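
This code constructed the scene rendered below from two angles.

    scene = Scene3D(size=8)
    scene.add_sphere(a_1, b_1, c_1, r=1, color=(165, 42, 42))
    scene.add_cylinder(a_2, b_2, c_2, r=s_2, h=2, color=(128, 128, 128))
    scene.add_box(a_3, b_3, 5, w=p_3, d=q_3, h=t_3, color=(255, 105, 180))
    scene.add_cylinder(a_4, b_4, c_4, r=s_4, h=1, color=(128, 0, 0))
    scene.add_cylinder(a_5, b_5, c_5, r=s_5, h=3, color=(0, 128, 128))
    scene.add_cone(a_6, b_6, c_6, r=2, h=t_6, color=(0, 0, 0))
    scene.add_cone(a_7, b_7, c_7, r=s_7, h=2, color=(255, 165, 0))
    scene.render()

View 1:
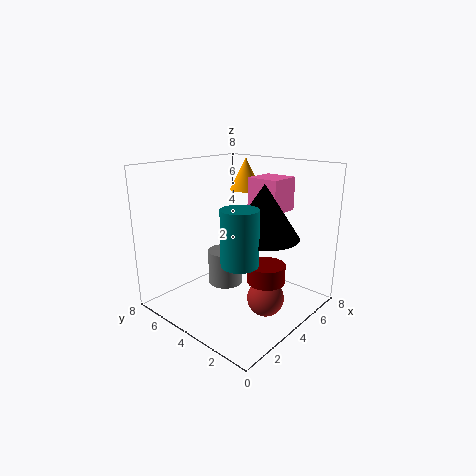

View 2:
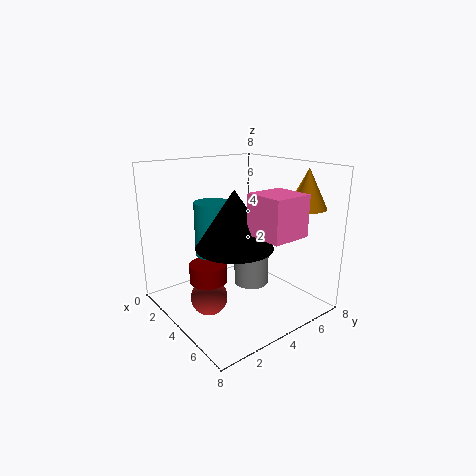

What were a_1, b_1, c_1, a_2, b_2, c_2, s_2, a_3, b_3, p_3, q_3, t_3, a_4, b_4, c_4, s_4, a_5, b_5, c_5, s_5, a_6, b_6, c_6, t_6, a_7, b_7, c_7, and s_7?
a_1 = 4
b_1 = 2
c_1 = 1
a_2 = 4
b_2 = 5
c_2 = 1
s_2 = 1
a_3 = 6
b_3 = 3
p_3 = 2
q_3 = 2
t_3 = 2
a_4 = 4
b_4 = 2
c_4 = 2
s_4 = 1
a_5 = 3
b_5 = 3
c_5 = 3
s_5 = 1
a_6 = 5
b_6 = 3
c_6 = 4
t_6 = 3
a_7 = 7
b_7 = 6
c_7 = 6
s_7 = 1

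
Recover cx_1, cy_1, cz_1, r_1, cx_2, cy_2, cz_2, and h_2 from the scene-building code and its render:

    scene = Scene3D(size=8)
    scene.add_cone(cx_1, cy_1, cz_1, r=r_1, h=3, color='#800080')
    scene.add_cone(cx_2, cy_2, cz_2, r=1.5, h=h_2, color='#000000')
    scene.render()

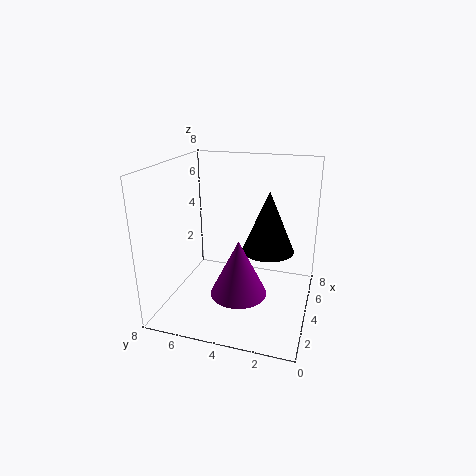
cx_1 = 2.5
cy_1 = 3.5
cz_1 = 1.5
r_1 = 1.5
cx_2 = 5
cy_2 = 2.5
cz_2 = 3
h_2 = 3.5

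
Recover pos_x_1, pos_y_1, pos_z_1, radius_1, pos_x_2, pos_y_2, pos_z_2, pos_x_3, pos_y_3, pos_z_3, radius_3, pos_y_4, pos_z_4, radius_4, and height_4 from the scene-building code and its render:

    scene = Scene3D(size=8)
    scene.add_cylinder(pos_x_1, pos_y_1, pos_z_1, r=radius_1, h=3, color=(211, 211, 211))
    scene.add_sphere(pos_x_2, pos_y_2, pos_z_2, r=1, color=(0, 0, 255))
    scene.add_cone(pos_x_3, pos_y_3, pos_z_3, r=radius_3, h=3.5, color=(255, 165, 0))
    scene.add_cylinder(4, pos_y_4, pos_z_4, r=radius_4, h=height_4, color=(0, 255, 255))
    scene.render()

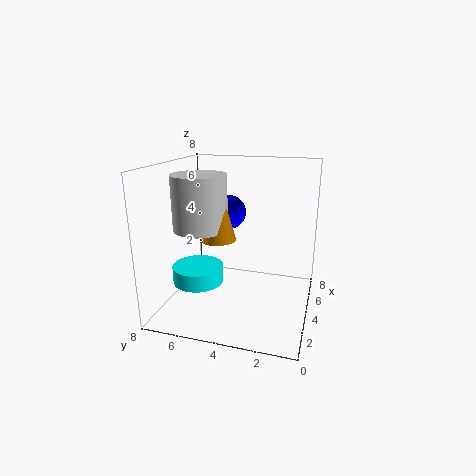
pos_x_1 = 3.5, pos_y_1 = 6, pos_z_1 = 4.5, radius_1 = 1.5, pos_x_2 = 5.5, pos_y_2 = 5, pos_z_2 = 5, pos_x_3 = 3.5, pos_y_3 = 5, pos_z_3 = 4, radius_3 = 1, pos_y_4 = 6.5, pos_z_4 = 1, radius_4 = 1.5, height_4 = 1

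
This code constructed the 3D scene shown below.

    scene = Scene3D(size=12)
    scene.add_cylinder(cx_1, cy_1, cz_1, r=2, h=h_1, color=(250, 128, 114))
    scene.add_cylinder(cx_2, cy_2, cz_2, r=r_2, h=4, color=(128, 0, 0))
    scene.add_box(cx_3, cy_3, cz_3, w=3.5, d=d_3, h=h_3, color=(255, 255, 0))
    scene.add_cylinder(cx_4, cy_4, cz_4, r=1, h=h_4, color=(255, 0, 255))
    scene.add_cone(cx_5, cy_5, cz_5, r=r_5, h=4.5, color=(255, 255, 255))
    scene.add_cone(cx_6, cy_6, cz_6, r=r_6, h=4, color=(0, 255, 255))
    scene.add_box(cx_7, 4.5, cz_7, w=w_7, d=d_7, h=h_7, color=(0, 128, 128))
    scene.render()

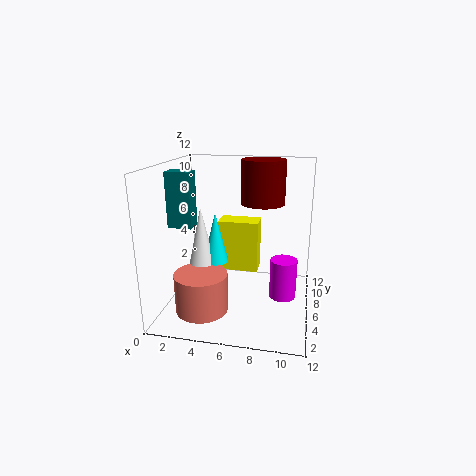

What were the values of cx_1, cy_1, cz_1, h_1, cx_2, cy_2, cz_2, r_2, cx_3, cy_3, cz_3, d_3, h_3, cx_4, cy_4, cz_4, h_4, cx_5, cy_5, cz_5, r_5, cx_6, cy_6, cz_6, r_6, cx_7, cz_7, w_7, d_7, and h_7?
cx_1 = 4, cy_1 = 2, cz_1 = 1.5, h_1 = 3, cx_2 = 7.5, cy_2 = 10, cz_2 = 8, r_2 = 2, cx_3 = 4, cy_3 = 7, cz_3 = 2.5, d_3 = 2, h_3 = 4.5, cx_4 = 10, cy_4 = 3.5, cz_4 = 2.5, h_4 = 3, cx_5 = 3.5, cy_5 = 4, cz_5 = 4.5, r_5 = 1, cx_6 = 4.5, cy_6 = 4.5, cz_6 = 4.5, r_6 = 1, cx_7 = 0.5, cz_7 = 7, w_7 = 2, d_7 = 1.5, h_7 = 4.5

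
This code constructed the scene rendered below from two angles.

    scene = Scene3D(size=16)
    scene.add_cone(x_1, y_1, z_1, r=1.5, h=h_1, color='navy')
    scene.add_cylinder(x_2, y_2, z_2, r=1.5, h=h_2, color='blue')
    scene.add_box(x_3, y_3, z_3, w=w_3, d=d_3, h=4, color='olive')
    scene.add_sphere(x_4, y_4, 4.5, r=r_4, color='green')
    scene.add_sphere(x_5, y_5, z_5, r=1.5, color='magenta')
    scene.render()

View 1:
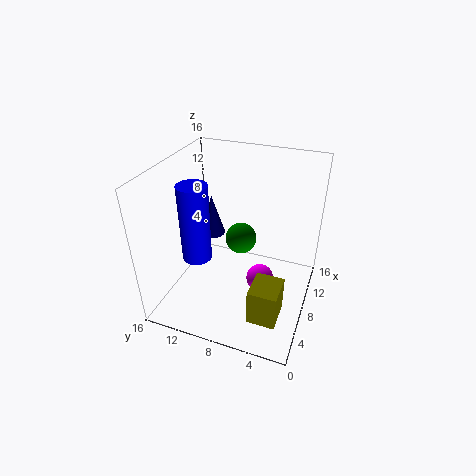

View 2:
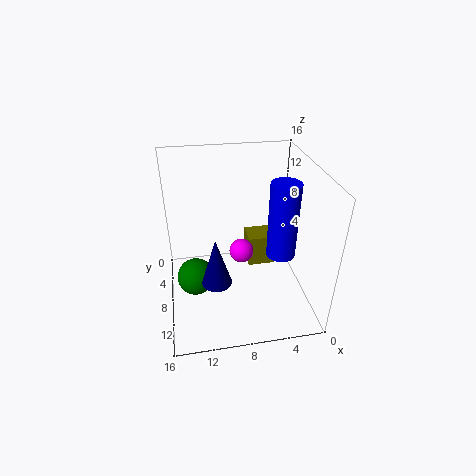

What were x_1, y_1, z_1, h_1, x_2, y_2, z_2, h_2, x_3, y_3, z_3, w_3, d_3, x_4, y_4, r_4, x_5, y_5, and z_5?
x_1 = 11
y_1 = 12.5
z_1 = 6
h_1 = 5
x_2 = 4
y_2 = 11
z_2 = 7.5
h_2 = 8
x_3 = 2.5
y_3 = 2
z_3 = 1.5
w_3 = 3.5
d_3 = 3
x_4 = 13
y_4 = 9.5
r_4 = 2
x_5 = 7
y_5 = 5
z_5 = 4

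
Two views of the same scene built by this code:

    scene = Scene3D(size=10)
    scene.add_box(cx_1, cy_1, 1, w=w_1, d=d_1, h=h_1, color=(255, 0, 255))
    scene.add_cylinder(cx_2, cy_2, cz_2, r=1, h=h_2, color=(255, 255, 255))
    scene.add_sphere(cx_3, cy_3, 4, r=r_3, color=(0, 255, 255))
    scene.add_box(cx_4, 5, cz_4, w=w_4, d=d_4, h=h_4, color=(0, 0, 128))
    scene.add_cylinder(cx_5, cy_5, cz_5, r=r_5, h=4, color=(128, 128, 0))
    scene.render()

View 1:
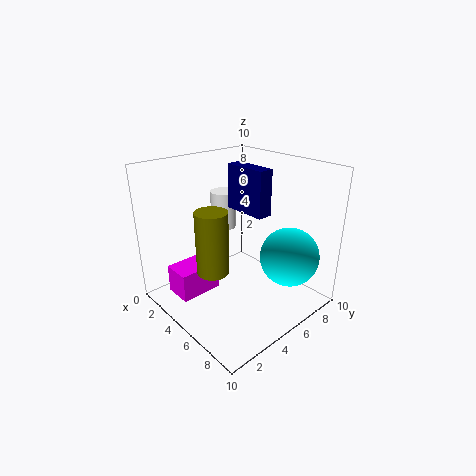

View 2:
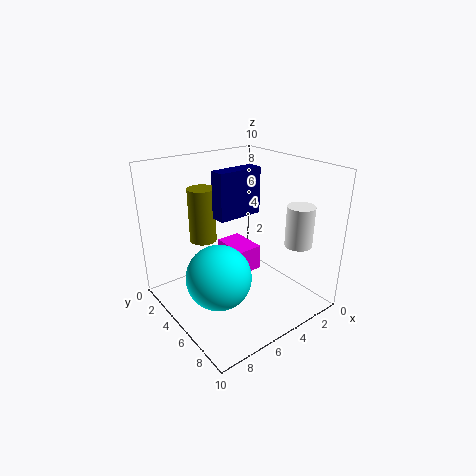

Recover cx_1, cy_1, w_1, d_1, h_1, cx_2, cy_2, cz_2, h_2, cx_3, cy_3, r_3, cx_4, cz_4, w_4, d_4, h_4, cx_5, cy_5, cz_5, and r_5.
cx_1 = 2
cy_1 = 1
w_1 = 2
d_1 = 3
h_1 = 2
cx_2 = 1
cy_2 = 7
cz_2 = 4
h_2 = 3
cx_3 = 8
cy_3 = 7
r_3 = 2
cx_4 = 4
cz_4 = 7
w_4 = 3
d_4 = 1
h_4 = 3
cx_5 = 6
cy_5 = 2
cz_5 = 4
r_5 = 1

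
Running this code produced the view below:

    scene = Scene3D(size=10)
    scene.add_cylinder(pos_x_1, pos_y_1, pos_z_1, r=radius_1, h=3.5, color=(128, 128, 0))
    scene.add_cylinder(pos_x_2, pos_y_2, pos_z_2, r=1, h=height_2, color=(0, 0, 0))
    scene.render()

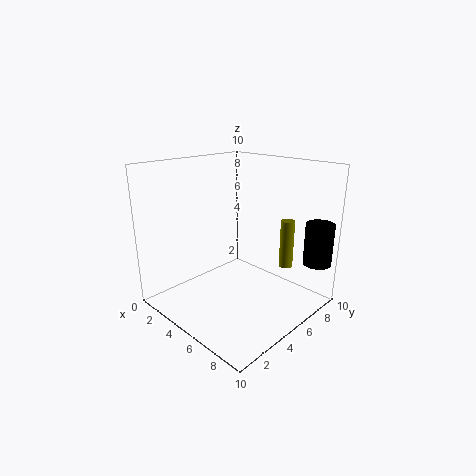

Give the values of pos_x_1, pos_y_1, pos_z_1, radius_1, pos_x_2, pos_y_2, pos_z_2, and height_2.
pos_x_1 = 7
pos_y_1 = 8
pos_z_1 = 2.5
radius_1 = 0.5
pos_x_2 = 9
pos_y_2 = 9
pos_z_2 = 3
height_2 = 3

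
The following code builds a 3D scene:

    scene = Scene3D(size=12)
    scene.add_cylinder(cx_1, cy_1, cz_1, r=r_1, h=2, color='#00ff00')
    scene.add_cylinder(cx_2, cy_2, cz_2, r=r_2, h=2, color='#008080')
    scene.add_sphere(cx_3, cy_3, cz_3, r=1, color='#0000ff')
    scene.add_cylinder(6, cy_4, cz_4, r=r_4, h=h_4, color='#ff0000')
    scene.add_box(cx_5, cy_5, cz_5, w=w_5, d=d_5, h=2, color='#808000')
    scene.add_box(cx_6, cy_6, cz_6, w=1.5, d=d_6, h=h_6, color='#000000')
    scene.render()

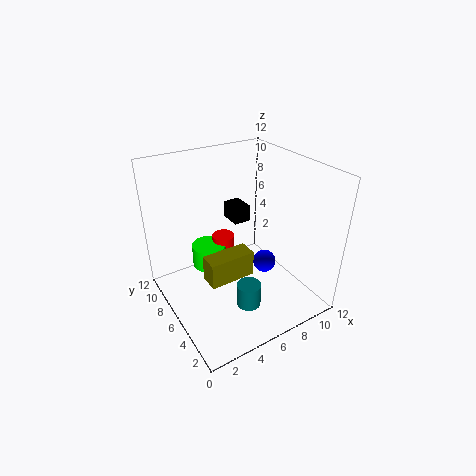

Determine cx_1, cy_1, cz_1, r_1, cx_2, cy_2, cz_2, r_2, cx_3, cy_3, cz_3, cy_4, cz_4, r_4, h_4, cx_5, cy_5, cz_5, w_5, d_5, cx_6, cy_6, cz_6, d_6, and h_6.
cx_1 = 4.5
cy_1 = 8.5
cz_1 = 2.5
r_1 = 1.5
cx_2 = 5.5
cy_2 = 3.5
cz_2 = 1
r_2 = 1
cx_3 = 8.5
cy_3 = 5.5
cz_3 = 3
cy_4 = 8.5
cz_4 = 3
r_4 = 1
h_4 = 2
cx_5 = 2
cy_5 = 3
cz_5 = 4.5
w_5 = 3.5
d_5 = 1.5
cx_6 = 7
cy_6 = 8
cz_6 = 6
d_6 = 2
h_6 = 1.5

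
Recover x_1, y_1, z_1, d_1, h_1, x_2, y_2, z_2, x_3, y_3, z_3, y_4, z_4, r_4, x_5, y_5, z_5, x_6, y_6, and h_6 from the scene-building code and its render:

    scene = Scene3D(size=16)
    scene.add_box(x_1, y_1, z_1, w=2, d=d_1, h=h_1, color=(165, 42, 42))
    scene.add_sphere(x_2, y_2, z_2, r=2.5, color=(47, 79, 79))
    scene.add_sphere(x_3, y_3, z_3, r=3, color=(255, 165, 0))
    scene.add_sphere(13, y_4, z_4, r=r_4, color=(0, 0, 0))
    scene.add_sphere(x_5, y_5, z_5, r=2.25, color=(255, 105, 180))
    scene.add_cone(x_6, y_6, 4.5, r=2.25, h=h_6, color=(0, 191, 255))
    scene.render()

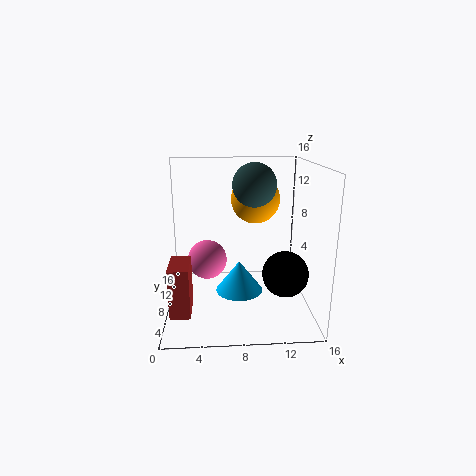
x_1 = 1
y_1 = 1.25
z_1 = 2.25
d_1 = 3.75
h_1 = 5
x_2 = 10
y_2 = 10
z_2 = 13.5
x_3 = 10.5
y_3 = 13
z_3 = 11.25
y_4 = 5.75
z_4 = 4.5
r_4 = 2.5
x_5 = 4.5
y_5 = 9.25
z_5 = 5
x_6 = 7.75
y_6 = 2.75
h_6 = 3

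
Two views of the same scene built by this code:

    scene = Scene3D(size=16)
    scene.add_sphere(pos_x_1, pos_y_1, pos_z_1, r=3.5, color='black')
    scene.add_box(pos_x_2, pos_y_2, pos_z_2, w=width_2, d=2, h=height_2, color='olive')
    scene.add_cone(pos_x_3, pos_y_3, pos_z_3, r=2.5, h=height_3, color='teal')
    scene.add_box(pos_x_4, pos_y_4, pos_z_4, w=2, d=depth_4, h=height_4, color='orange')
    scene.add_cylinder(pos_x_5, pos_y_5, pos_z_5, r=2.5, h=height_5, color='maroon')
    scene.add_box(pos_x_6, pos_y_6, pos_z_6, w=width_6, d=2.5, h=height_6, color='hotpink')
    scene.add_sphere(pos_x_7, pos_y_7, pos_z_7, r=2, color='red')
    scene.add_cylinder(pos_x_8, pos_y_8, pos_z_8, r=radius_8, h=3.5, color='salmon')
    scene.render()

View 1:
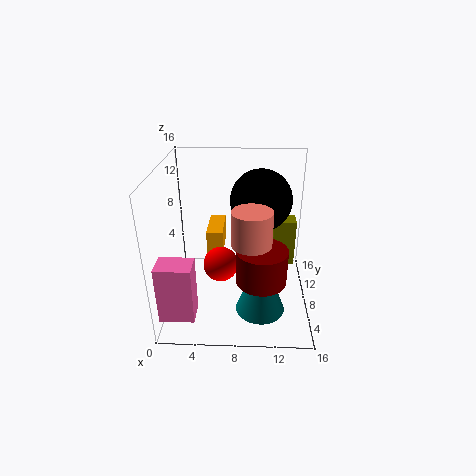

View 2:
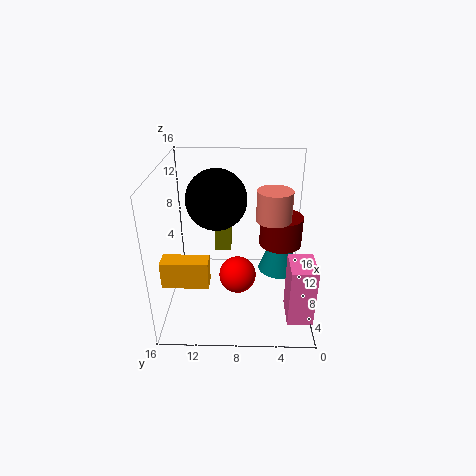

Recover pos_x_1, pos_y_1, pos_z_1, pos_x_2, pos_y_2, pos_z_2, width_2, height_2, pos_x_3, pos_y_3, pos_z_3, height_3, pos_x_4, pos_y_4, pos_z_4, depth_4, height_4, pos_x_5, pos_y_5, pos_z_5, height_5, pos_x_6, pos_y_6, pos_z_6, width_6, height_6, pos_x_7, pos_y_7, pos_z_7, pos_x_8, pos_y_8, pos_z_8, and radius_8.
pos_x_1 = 10.5, pos_y_1 = 10.5, pos_z_1 = 11.5, pos_x_2 = 12, pos_y_2 = 9, pos_z_2 = 4, width_2 = 2.5, height_2 = 5.5, pos_x_3 = 10.5, pos_y_3 = 3, pos_z_3 = 2.5, height_3 = 6.5, pos_x_4 = 4, pos_y_4 = 11, pos_z_4 = 4, depth_4 = 5, height_4 = 3, pos_x_5 = 10.5, pos_y_5 = 3, pos_z_5 = 6, height_5 = 3.5, pos_x_6 = 0.5, pos_y_6 = 0.5, pos_z_6 = 2.5, width_6 = 3.5, height_6 = 6, pos_x_7 = 6, pos_y_7 = 8, pos_z_7 = 4.5, pos_x_8 = 9.5, pos_y_8 = 4, pos_z_8 = 9.5, radius_8 = 2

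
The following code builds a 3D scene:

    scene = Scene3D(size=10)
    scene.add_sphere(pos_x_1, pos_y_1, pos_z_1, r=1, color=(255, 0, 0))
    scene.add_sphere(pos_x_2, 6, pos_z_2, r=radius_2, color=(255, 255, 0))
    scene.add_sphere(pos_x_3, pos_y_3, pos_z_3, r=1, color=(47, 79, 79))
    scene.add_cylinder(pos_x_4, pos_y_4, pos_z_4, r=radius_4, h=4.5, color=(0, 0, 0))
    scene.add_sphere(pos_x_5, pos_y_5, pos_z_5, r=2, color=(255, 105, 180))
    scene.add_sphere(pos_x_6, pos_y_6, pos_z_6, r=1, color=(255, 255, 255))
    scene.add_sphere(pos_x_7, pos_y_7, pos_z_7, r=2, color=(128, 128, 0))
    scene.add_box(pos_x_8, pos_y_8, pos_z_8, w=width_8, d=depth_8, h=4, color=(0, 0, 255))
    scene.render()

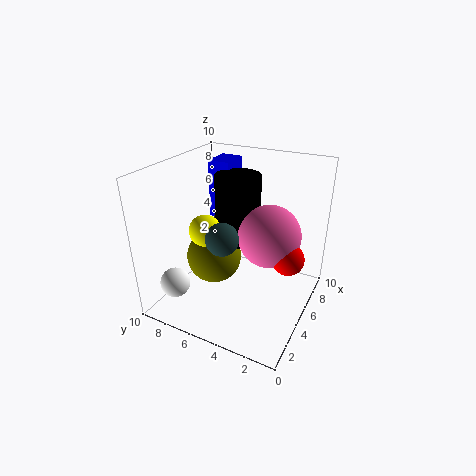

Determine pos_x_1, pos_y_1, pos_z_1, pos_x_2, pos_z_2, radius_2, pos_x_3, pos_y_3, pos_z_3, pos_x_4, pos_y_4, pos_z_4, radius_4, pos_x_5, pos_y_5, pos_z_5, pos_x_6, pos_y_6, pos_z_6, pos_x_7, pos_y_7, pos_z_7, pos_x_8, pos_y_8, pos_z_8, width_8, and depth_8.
pos_x_1 = 4; pos_y_1 = 1; pos_z_1 = 5; pos_x_2 = 2.5; pos_z_2 = 6.5; radius_2 = 1; pos_x_3 = 2; pos_y_3 = 4.5; pos_z_3 = 6.5; pos_x_4 = 5; pos_y_4 = 5; pos_z_4 = 5; radius_4 = 1.5; pos_x_5 = 4.5; pos_y_5 = 2.5; pos_z_5 = 6; pos_x_6 = 1.5; pos_y_6 = 8; pos_z_6 = 2.5; pos_x_7 = 5; pos_y_7 = 7; pos_z_7 = 3; pos_x_8 = 5.5; pos_y_8 = 6; pos_z_8 = 6; width_8 = 2; depth_8 = 1.5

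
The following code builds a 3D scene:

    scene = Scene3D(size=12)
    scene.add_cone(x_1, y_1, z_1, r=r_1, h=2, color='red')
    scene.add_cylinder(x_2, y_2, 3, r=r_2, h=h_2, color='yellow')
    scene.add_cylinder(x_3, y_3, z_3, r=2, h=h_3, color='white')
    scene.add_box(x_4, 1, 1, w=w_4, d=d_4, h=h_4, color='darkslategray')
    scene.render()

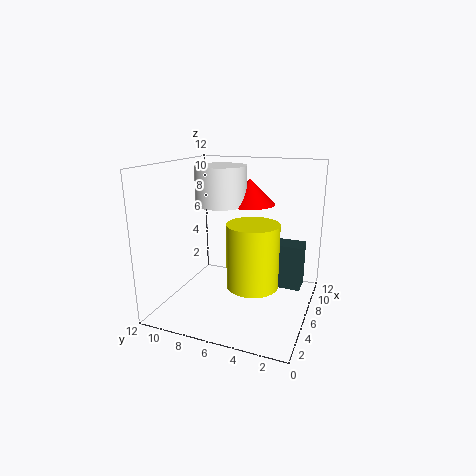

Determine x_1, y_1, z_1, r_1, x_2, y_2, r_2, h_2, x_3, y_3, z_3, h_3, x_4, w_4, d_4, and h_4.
x_1 = 6
y_1 = 5
z_1 = 9
r_1 = 2
x_2 = 4
y_2 = 4
r_2 = 2
h_2 = 5
x_3 = 5
y_3 = 7
z_3 = 9
h_3 = 3
x_4 = 8
w_4 = 2
d_4 = 4
h_4 = 4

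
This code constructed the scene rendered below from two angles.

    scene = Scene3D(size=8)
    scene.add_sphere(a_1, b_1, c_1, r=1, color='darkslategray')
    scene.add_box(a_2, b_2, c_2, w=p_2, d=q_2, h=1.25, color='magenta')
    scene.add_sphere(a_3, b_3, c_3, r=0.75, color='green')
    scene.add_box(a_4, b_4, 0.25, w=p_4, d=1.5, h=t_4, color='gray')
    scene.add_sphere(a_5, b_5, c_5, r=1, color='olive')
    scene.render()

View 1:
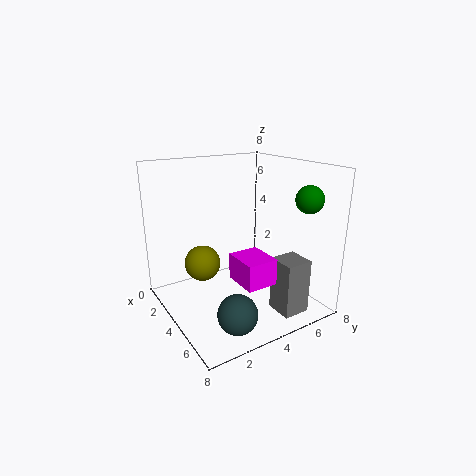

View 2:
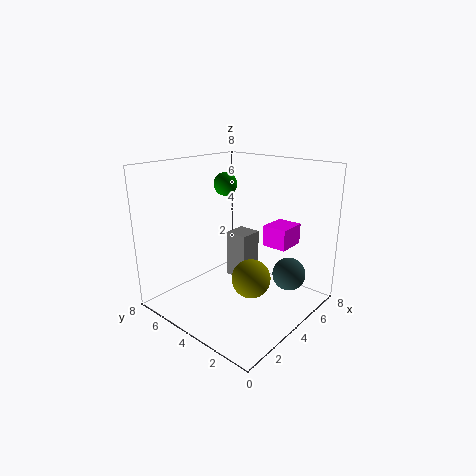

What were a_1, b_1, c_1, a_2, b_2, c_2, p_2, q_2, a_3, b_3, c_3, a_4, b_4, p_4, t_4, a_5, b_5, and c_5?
a_1 = 6.75; b_1 = 2.25; c_1 = 1.25; a_2 = 6; b_2 = 2.25; c_2 = 3; p_2 = 1.75; q_2 = 1.5; a_3 = 6.25; b_3 = 7; c_3 = 6.25; a_4 = 5.75; b_4 = 5; p_4 = 1.5; t_4 = 3; a_5 = 3; b_5 = 2.25; c_5 = 2.5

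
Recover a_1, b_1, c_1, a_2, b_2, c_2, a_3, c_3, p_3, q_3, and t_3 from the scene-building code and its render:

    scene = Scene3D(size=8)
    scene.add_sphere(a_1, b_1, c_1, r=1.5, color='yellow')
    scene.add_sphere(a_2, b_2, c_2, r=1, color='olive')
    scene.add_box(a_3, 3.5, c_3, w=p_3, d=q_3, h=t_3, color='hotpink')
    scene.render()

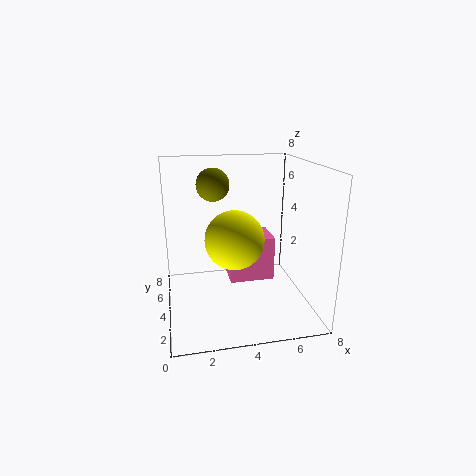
a_1 = 3.5, b_1 = 2.5, c_1 = 4.5, a_2 = 3, b_2 = 6.5, c_2 = 6.5, a_3 = 3.5, c_3 = 1.5, p_3 = 2.5, q_3 = 2, t_3 = 2.5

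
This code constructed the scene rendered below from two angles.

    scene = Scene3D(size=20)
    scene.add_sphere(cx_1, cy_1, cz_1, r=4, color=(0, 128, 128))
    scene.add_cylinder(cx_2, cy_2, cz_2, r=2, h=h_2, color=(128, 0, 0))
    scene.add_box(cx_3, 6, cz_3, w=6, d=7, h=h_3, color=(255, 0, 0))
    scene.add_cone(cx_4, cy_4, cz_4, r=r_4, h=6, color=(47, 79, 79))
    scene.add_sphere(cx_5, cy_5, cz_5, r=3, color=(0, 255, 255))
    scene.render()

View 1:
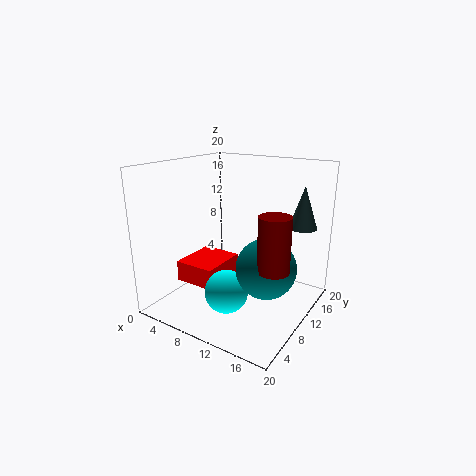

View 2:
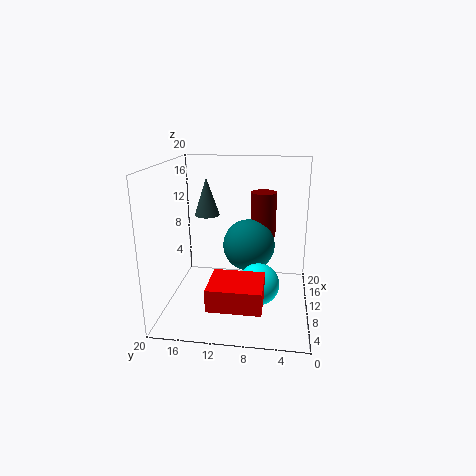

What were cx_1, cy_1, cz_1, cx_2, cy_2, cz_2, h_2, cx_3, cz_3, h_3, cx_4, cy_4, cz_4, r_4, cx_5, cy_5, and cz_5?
cx_1 = 15, cy_1 = 9, cz_1 = 7, cx_2 = 17, cy_2 = 7, cz_2 = 8, h_2 = 7, cx_3 = 2, cz_3 = 3, h_3 = 3, cx_4 = 17, cy_4 = 16, cz_4 = 11, r_4 = 2, cx_5 = 10, cy_5 = 7, cz_5 = 3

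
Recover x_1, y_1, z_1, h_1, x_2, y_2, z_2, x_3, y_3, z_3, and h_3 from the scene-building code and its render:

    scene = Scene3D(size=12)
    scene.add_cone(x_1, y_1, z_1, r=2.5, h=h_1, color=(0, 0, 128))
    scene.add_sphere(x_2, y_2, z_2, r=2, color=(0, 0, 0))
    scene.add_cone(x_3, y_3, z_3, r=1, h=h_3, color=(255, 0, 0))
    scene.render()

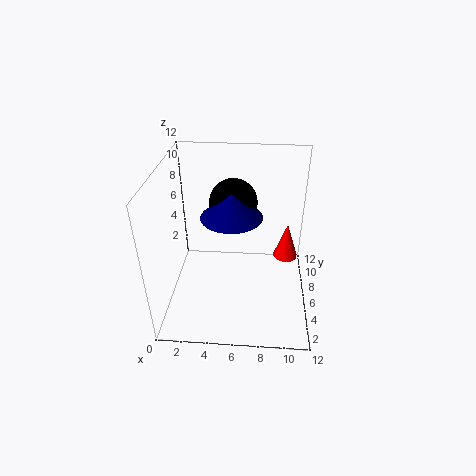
x_1 = 5.5; y_1 = 6; z_1 = 8; h_1 = 2; x_2 = 5.5; y_2 = 7.5; z_2 = 8.5; x_3 = 10; y_3 = 6; z_3 = 4.5; h_3 = 3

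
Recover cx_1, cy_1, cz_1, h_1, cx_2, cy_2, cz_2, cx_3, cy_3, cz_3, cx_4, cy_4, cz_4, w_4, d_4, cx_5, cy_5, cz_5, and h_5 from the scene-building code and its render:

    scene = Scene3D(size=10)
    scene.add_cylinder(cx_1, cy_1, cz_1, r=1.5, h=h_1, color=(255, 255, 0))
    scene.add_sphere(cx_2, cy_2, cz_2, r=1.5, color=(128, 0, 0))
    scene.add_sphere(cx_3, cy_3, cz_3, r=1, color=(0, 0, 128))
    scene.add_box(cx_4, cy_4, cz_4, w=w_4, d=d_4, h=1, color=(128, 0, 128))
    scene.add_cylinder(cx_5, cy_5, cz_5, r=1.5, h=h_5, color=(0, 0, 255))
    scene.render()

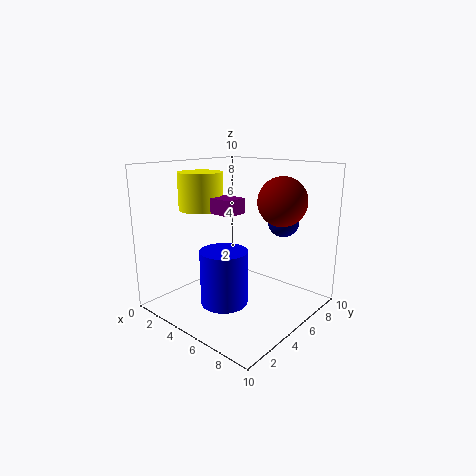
cx_1 = 3
cy_1 = 3.5
cz_1 = 7
h_1 = 2.5
cx_2 = 8.5
cy_2 = 5
cz_2 = 8
cx_3 = 8
cy_3 = 6
cz_3 = 6.5
cx_4 = 2.5
cy_4 = 3
cz_4 = 7
w_4 = 3.5
d_4 = 1.5
cx_5 = 6
cy_5 = 2.5
cz_5 = 1.5
h_5 = 3.5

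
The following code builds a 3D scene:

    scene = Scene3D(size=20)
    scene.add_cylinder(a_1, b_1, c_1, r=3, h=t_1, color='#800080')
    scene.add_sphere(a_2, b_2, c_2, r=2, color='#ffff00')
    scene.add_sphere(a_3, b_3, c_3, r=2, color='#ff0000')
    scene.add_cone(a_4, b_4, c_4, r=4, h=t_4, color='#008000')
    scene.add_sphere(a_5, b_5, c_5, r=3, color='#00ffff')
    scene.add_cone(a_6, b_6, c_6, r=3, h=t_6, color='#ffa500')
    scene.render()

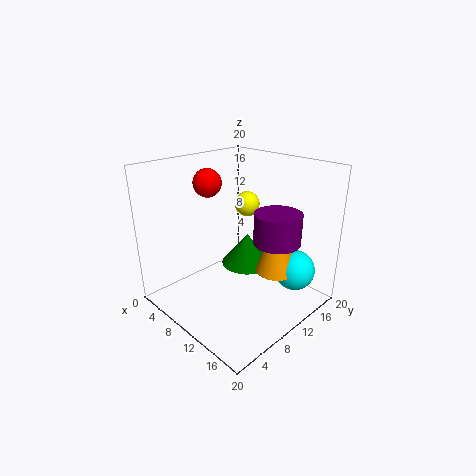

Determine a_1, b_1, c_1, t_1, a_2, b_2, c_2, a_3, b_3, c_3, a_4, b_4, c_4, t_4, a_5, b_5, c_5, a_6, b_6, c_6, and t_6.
a_1 = 16
b_1 = 11
c_1 = 11
t_1 = 4
a_2 = 5
b_2 = 17
c_2 = 12
a_3 = 5
b_3 = 9
c_3 = 17
a_4 = 7
b_4 = 15
c_4 = 3
t_4 = 5
a_5 = 15
b_5 = 17
c_5 = 4
a_6 = 13
b_6 = 15
c_6 = 4
t_6 = 9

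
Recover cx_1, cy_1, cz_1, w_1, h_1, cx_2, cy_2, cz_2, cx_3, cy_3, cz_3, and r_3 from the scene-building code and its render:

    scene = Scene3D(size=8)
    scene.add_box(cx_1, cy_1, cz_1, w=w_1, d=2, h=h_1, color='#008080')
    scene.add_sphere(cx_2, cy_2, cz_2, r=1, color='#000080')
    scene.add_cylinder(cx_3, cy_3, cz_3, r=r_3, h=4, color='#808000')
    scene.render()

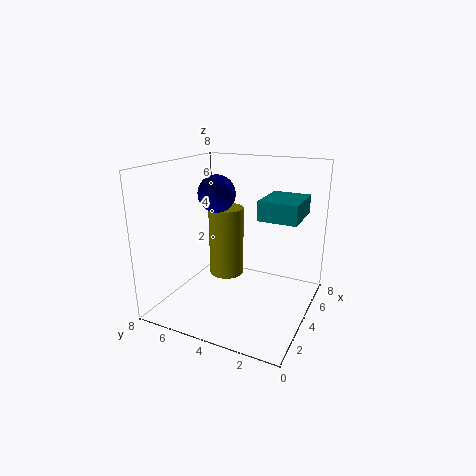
cx_1 = 3
cy_1 = 0.5
cz_1 = 5.5
w_1 = 2.5
h_1 = 1
cx_2 = 3.5
cy_2 = 5
cz_2 = 6.5
cx_3 = 4.5
cy_3 = 5
cz_3 = 1.5
r_3 = 1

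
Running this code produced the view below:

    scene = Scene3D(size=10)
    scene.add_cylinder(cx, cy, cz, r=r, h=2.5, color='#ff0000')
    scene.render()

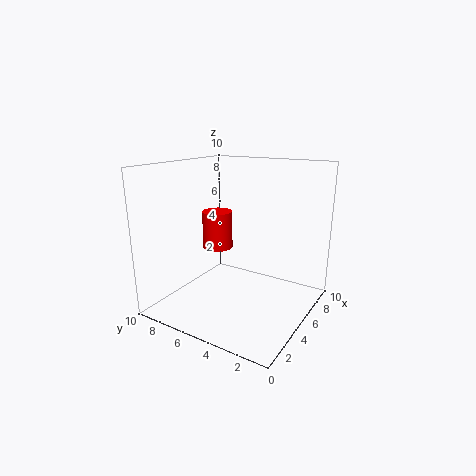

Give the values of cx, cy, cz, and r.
cx = 4, cy = 6, cz = 4.5, r = 1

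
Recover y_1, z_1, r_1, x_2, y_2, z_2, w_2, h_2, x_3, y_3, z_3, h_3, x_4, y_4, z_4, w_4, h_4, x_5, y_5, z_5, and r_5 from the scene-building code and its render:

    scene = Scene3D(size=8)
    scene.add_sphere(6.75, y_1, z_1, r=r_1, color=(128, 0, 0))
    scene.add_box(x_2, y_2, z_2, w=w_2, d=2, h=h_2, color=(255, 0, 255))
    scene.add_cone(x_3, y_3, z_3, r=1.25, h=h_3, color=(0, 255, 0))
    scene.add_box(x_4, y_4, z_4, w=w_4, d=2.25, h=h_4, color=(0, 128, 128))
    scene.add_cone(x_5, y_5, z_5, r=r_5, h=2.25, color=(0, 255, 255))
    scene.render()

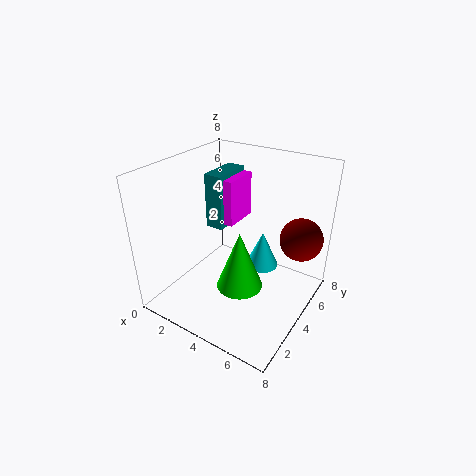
y_1 = 6.5
z_1 = 3.5
r_1 = 1.25
x_2 = 2.5
y_2 = 3.75
z_2 = 4.75
w_2 = 1.25
h_2 = 2.5
x_3 = 4.75
y_3 = 3
z_3 = 1.75
h_3 = 3.25
x_4 = 2.25
y_4 = 3.5
z_4 = 4.5
w_4 = 1
h_4 = 3
x_5 = 4.5
y_5 = 6
z_5 = 1.25
r_5 = 1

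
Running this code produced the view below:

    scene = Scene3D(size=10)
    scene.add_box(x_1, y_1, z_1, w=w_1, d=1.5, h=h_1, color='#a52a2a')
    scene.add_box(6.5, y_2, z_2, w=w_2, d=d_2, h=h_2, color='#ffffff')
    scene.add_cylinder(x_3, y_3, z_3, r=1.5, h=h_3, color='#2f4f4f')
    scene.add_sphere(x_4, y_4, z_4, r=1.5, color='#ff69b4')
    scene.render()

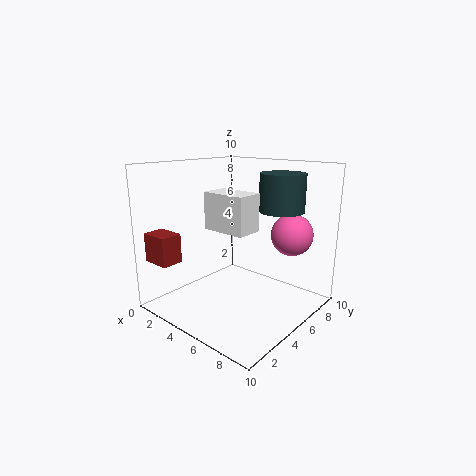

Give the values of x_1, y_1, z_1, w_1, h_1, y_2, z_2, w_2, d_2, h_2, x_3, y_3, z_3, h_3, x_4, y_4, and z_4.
x_1 = 0.5, y_1 = 0.5, z_1 = 3.5, w_1 = 2, h_1 = 2, y_2 = 0.5, z_2 = 7, w_2 = 2.5, d_2 = 1.5, h_2 = 2, x_3 = 7.5, y_3 = 6.5, z_3 = 7, h_3 = 2.5, x_4 = 7.5, y_4 = 8, z_4 = 5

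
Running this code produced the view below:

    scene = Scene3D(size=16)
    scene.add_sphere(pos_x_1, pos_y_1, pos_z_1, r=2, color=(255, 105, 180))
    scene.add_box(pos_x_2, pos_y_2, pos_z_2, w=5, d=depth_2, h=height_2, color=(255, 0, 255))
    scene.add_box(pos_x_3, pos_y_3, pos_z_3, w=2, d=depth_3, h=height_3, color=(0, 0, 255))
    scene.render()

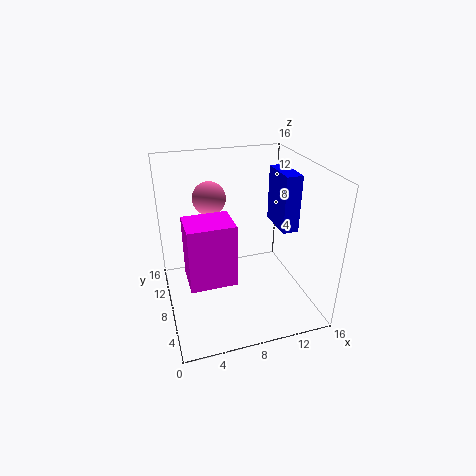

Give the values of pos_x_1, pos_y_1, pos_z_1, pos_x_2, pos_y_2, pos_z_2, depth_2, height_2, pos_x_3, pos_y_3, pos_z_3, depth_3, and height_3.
pos_x_1 = 6
pos_y_1 = 13
pos_z_1 = 11
pos_x_2 = 2
pos_y_2 = 5
pos_z_2 = 4
depth_2 = 4
height_2 = 7
pos_x_3 = 14
pos_y_3 = 9
pos_z_3 = 7
depth_3 = 5
height_3 = 7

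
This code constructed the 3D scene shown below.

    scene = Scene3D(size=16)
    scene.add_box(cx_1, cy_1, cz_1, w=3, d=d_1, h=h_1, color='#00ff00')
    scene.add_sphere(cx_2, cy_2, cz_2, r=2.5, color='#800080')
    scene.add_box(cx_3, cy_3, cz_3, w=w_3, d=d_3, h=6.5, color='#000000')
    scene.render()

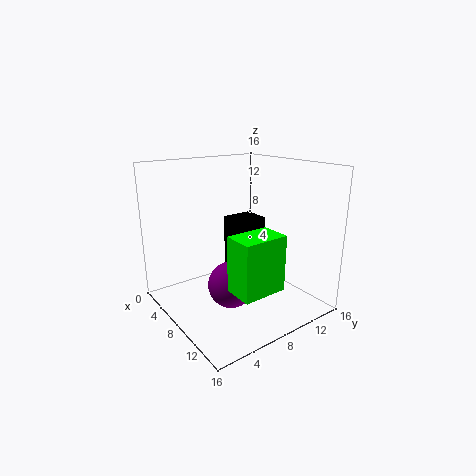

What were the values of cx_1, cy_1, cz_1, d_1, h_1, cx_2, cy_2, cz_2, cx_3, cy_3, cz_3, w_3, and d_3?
cx_1 = 12.5
cy_1 = 3.5
cz_1 = 5
d_1 = 4.5
h_1 = 5.5
cx_2 = 9.5
cy_2 = 6
cz_2 = 3.5
cx_3 = 1.5
cy_3 = 10.5
cz_3 = 2
w_3 = 3.5
d_3 = 4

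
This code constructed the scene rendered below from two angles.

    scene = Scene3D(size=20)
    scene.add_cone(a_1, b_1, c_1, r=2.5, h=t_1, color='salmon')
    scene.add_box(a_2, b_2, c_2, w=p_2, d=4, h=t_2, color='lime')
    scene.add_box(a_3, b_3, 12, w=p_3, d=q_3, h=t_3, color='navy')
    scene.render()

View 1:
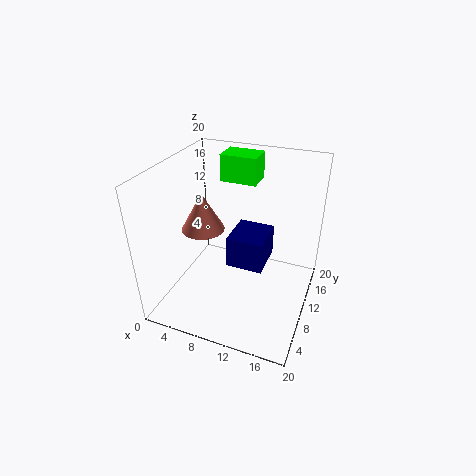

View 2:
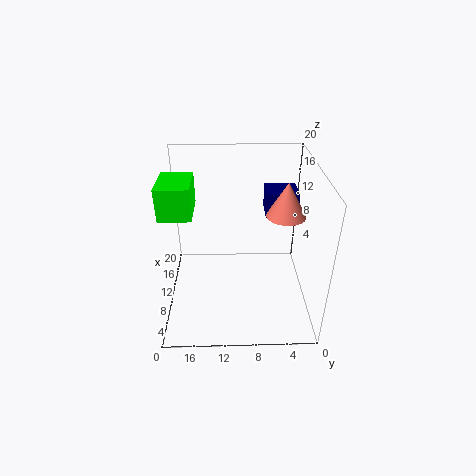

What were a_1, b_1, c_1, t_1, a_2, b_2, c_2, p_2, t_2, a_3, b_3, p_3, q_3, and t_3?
a_1 = 8, b_1 = 4, c_1 = 14.5, t_1 = 4.5, a_2 = 5, b_2 = 15.5, c_2 = 15.5, p_2 = 5.5, t_2 = 4, a_3 = 12, b_3 = 1.5, p_3 = 4, q_3 = 4.5, t_3 = 3.5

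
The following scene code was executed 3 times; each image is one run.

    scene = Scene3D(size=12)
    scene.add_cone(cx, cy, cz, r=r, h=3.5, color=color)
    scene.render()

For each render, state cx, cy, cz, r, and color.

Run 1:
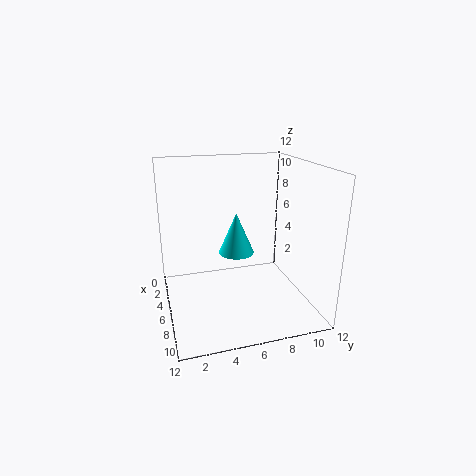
cx = 5.5, cy = 6, cz = 4.5, r = 1.5, color = 'cyan'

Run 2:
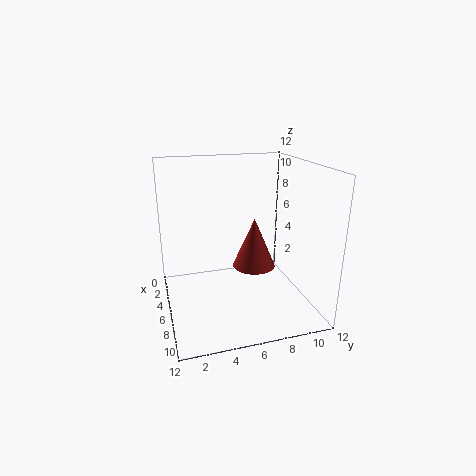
cx = 10, cy = 6, cz = 5.5, r = 1.5, color = 'brown'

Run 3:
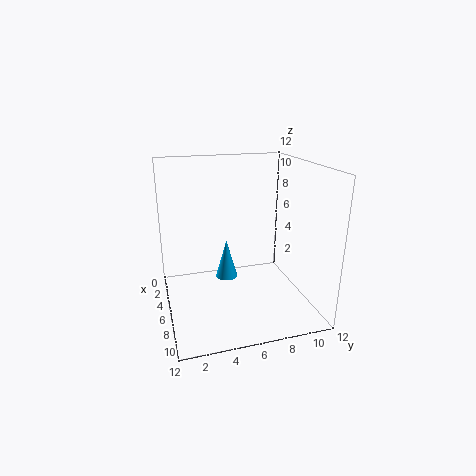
cx = 4, cy = 5.5, cz = 1.5, r = 1, color = 'deepskyblue'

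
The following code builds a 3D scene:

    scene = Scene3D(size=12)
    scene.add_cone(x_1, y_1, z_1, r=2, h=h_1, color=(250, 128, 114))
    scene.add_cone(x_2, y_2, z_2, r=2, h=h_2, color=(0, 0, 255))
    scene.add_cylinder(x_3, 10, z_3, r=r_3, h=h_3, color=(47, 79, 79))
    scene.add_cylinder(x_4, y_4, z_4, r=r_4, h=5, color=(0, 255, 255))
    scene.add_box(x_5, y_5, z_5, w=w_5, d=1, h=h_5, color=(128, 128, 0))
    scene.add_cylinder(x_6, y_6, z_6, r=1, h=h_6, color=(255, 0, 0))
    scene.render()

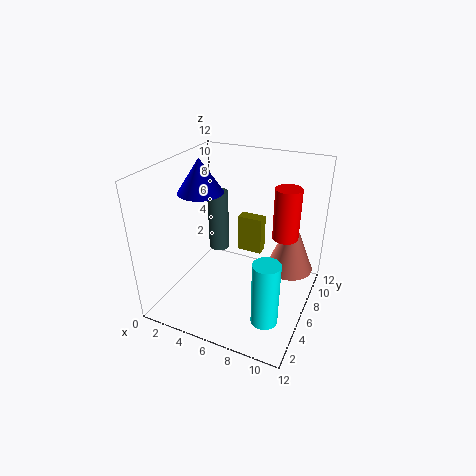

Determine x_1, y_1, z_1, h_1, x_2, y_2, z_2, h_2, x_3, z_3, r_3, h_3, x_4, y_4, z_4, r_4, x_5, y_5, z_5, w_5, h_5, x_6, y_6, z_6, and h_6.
x_1 = 10
y_1 = 8
z_1 = 3
h_1 = 5
x_2 = 2
y_2 = 7
z_2 = 9
h_2 = 3
x_3 = 2
z_3 = 2
r_3 = 1
h_3 = 6
x_4 = 10
y_4 = 2
z_4 = 2
r_4 = 1
x_5 = 6
y_5 = 6
z_5 = 5
w_5 = 2
h_5 = 3
x_6 = 10
y_6 = 6
z_6 = 7
h_6 = 4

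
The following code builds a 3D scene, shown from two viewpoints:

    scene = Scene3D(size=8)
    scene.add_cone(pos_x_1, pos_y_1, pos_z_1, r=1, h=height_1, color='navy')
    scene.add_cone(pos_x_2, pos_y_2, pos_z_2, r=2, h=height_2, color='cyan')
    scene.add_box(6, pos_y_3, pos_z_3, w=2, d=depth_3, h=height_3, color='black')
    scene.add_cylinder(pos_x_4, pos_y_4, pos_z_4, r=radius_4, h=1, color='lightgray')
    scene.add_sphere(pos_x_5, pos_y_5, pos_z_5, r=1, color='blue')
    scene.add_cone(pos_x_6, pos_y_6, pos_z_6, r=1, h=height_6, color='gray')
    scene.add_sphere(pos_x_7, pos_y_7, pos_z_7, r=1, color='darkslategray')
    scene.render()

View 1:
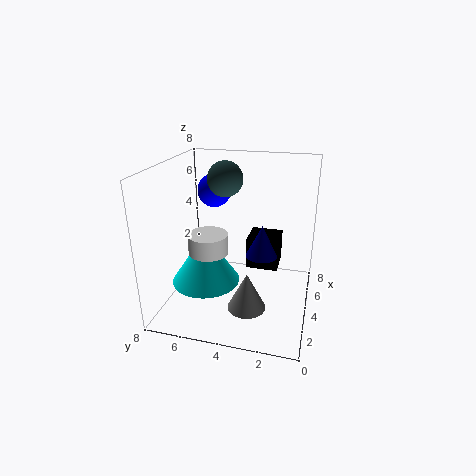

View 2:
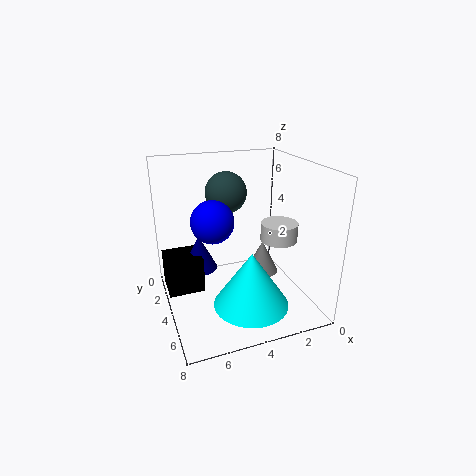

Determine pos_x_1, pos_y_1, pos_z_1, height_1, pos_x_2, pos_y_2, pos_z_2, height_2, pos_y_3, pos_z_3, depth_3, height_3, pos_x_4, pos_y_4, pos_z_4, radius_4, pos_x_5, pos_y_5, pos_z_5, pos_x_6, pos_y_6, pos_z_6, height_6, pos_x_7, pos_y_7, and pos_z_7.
pos_x_1 = 6
pos_y_1 = 3
pos_z_1 = 2
height_1 = 2
pos_x_2 = 4
pos_y_2 = 6
pos_z_2 = 1
height_2 = 3
pos_y_3 = 2
pos_z_3 = 1
depth_3 = 2
height_3 = 2
pos_x_4 = 2
pos_y_4 = 5
pos_z_4 = 4
radius_4 = 1
pos_x_5 = 6
pos_y_5 = 6
pos_z_5 = 6
pos_x_6 = 2
pos_y_6 = 3
pos_z_6 = 1
height_6 = 2
pos_x_7 = 5
pos_y_7 = 5
pos_z_7 = 7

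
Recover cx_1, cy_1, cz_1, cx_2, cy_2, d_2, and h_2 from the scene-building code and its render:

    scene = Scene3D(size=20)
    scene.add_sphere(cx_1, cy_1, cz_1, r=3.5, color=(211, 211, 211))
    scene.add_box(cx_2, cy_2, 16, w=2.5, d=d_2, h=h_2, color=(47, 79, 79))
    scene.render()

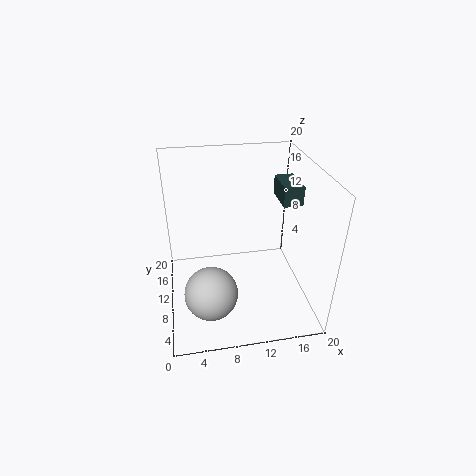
cx_1 = 5.5
cy_1 = 5
cz_1 = 5
cx_2 = 15
cy_2 = 6.5
d_2 = 4.5
h_2 = 2.5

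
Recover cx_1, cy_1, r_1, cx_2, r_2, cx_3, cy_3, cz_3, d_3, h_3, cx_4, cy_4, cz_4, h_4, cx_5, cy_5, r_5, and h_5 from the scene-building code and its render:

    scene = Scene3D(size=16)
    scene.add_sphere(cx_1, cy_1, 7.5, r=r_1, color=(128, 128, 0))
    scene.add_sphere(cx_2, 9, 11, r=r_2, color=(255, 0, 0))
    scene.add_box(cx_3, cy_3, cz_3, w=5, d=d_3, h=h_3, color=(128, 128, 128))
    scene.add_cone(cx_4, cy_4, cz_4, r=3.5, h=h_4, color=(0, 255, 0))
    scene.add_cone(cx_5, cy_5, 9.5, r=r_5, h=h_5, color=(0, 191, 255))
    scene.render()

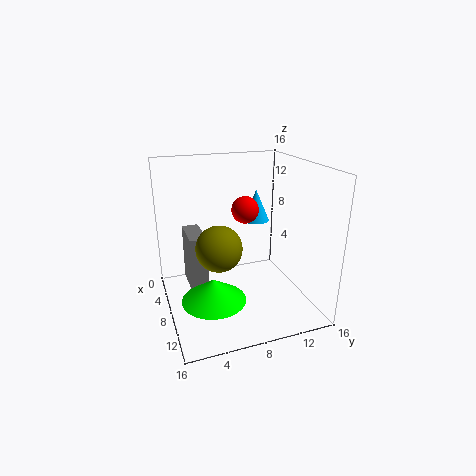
cx_1 = 9; cy_1 = 5.5; r_1 = 2.5; cx_2 = 7.5; r_2 = 1.5; cx_3 = 1; cy_3 = 3; cz_3 = 0.5; d_3 = 2; h_3 = 7; cx_4 = 10; cy_4 = 4.5; cz_4 = 2; h_4 = 2.5; cx_5 = 7; cy_5 = 10.5; r_5 = 1.5; h_5 = 3.5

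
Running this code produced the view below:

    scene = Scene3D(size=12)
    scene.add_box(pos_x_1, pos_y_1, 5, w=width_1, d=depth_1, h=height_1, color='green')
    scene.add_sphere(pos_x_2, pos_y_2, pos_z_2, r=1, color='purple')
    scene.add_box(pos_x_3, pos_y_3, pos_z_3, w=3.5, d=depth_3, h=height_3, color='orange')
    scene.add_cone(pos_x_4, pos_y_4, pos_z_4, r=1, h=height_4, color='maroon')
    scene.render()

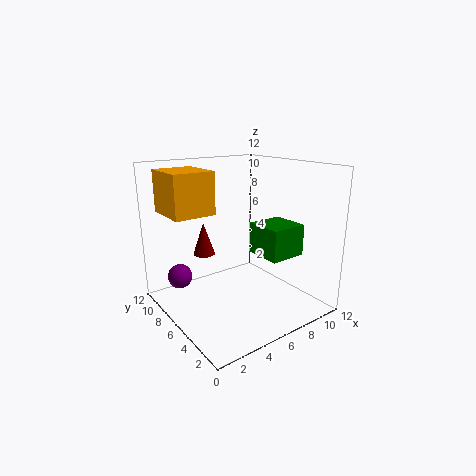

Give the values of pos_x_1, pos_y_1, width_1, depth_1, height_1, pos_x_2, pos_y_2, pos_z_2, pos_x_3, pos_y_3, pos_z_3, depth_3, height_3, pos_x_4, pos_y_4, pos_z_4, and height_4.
pos_x_1 = 6.5; pos_y_1 = 2; width_1 = 3; depth_1 = 3; height_1 = 2.5; pos_x_2 = 1.5; pos_y_2 = 8; pos_z_2 = 3; pos_x_3 = 1; pos_y_3 = 7; pos_z_3 = 8; depth_3 = 4; height_3 = 3.5; pos_x_4 = 5; pos_y_4 = 10; pos_z_4 = 3.5; height_4 = 3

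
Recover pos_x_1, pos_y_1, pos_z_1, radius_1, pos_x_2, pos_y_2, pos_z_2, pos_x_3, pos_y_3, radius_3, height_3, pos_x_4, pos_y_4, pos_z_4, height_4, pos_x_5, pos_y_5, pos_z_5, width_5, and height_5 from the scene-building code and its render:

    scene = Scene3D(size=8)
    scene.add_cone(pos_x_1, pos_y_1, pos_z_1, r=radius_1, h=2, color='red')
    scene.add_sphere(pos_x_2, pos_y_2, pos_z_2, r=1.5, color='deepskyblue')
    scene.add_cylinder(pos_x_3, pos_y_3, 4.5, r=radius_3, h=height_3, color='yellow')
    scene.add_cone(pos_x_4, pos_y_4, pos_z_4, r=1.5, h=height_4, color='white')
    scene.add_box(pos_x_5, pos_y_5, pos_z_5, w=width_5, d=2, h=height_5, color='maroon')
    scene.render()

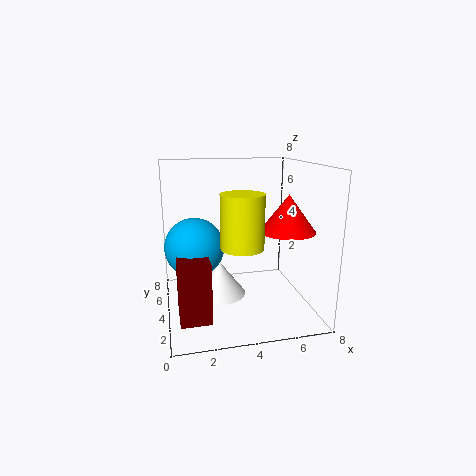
pos_x_1 = 6.5
pos_y_1 = 3
pos_z_1 = 4.5
radius_1 = 1.5
pos_x_2 = 1.5
pos_y_2 = 3
pos_z_2 = 4
pos_x_3 = 3.5
pos_y_3 = 1
radius_3 = 1
height_3 = 2.5
pos_x_4 = 3
pos_y_4 = 4.5
pos_z_4 = 0.5
height_4 = 2
pos_x_5 = 0.5
pos_y_5 = 0.5
pos_z_5 = 1
width_5 = 1.5
height_5 = 3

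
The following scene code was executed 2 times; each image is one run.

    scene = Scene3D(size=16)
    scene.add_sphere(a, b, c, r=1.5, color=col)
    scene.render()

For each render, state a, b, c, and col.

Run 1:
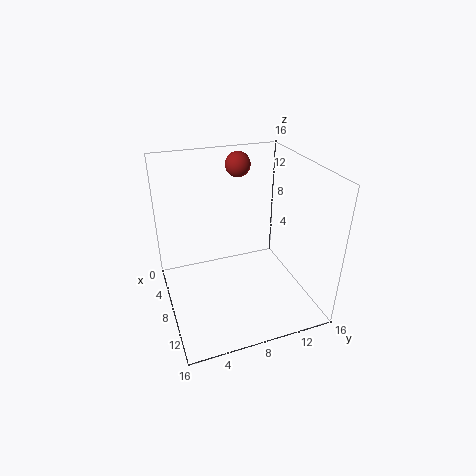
a = 2.5; b = 10; c = 14.5; col = 'brown'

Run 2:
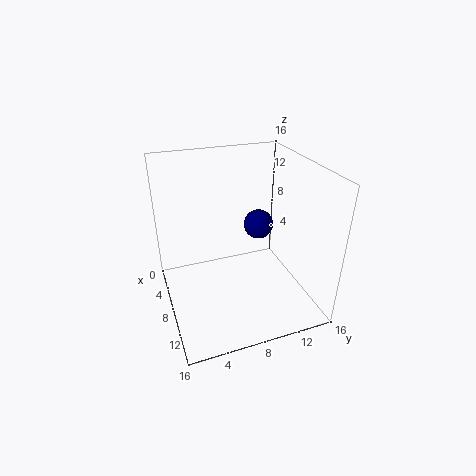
a = 10; b = 9.5; c = 10.5; col = 'navy'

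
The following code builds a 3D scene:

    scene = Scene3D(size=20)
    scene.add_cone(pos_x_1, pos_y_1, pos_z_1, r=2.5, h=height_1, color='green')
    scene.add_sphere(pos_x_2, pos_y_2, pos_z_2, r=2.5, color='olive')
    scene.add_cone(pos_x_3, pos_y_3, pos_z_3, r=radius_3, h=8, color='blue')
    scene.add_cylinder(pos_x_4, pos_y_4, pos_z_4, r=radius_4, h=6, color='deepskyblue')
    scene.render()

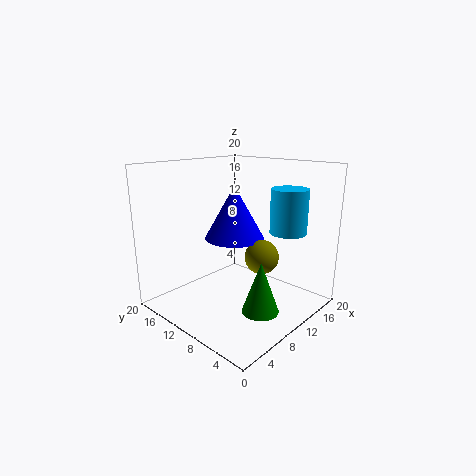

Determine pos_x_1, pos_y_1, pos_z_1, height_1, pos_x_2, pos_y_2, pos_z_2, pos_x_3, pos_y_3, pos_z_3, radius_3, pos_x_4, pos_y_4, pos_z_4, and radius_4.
pos_x_1 = 9, pos_y_1 = 5, pos_z_1 = 1, height_1 = 7, pos_x_2 = 13.5, pos_y_2 = 8.5, pos_z_2 = 6.5, pos_x_3 = 13, pos_y_3 = 13.5, pos_z_3 = 8.5, radius_3 = 4.5, pos_x_4 = 14, pos_y_4 = 4.5, pos_z_4 = 11, radius_4 = 2.5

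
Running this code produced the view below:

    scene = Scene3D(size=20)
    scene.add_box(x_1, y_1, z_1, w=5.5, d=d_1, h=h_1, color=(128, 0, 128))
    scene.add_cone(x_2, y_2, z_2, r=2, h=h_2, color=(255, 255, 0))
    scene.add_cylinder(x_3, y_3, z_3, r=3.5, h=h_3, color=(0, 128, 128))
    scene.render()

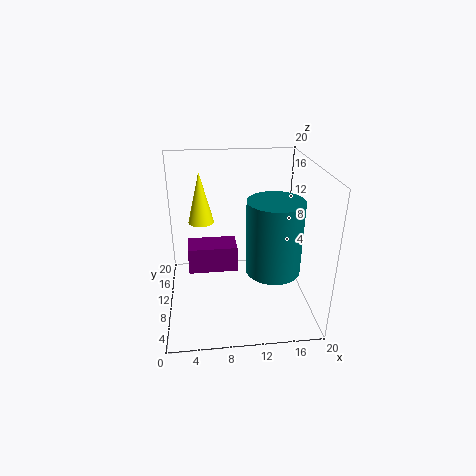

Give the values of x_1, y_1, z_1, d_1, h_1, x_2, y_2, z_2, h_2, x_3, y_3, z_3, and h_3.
x_1 = 3.5, y_1 = 2, z_1 = 10, d_1 = 3, h_1 = 3, x_2 = 5, y_2 = 17, z_2 = 9.5, h_2 = 8, x_3 = 14, y_3 = 5.5, z_3 = 7.5, h_3 = 9.5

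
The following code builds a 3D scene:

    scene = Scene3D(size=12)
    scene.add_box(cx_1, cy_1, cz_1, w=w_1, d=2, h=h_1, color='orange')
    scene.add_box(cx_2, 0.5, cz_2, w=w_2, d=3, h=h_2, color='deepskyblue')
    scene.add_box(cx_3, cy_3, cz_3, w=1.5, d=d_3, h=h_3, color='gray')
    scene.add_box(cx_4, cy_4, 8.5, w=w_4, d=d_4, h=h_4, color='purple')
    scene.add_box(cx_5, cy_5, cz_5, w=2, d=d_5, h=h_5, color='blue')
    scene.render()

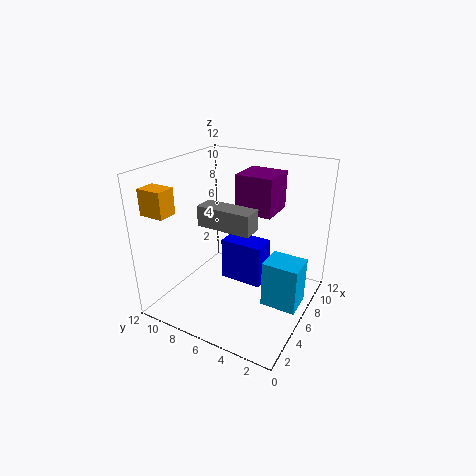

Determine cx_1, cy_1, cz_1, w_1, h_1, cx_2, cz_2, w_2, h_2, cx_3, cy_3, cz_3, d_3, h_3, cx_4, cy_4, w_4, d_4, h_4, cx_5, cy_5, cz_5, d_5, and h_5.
cx_1 = 0.5
cy_1 = 9
cz_1 = 9
w_1 = 1.5
h_1 = 2
cx_2 = 5.5
cz_2 = 0.5
w_2 = 2.5
h_2 = 4
cx_3 = 2
cy_3 = 3
cz_3 = 8.5
d_3 = 4
h_3 = 1.5
cx_4 = 5.5
cy_4 = 3
w_4 = 3
d_4 = 3
h_4 = 3
cx_5 = 5
cy_5 = 3.5
cz_5 = 2.5
d_5 = 3.5
h_5 = 3.5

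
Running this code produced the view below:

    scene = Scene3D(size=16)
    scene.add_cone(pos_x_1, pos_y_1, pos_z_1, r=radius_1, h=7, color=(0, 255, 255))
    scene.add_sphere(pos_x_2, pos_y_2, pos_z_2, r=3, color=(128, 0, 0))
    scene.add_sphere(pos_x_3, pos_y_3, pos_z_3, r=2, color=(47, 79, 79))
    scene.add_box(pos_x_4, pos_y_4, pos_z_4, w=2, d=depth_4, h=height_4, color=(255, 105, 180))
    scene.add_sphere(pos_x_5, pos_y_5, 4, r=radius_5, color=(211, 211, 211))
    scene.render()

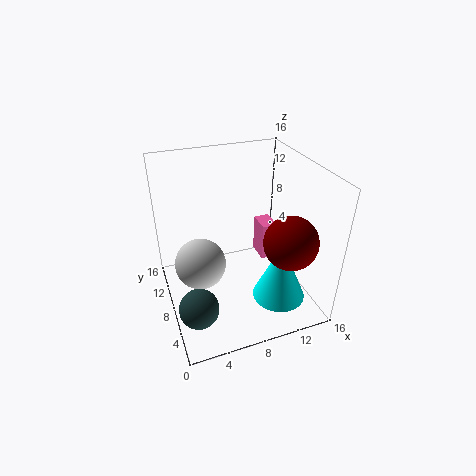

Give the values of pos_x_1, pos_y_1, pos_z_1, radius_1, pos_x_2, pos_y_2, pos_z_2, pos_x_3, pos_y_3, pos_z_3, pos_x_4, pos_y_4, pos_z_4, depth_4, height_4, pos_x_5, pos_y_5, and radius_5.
pos_x_1 = 12; pos_y_1 = 5; pos_z_1 = 1; radius_1 = 3; pos_x_2 = 13; pos_y_2 = 5; pos_z_2 = 8; pos_x_3 = 2; pos_y_3 = 3; pos_z_3 = 4; pos_x_4 = 13; pos_y_4 = 12; pos_z_4 = 1; depth_4 = 3; height_4 = 5; pos_x_5 = 4; pos_y_5 = 10; radius_5 = 3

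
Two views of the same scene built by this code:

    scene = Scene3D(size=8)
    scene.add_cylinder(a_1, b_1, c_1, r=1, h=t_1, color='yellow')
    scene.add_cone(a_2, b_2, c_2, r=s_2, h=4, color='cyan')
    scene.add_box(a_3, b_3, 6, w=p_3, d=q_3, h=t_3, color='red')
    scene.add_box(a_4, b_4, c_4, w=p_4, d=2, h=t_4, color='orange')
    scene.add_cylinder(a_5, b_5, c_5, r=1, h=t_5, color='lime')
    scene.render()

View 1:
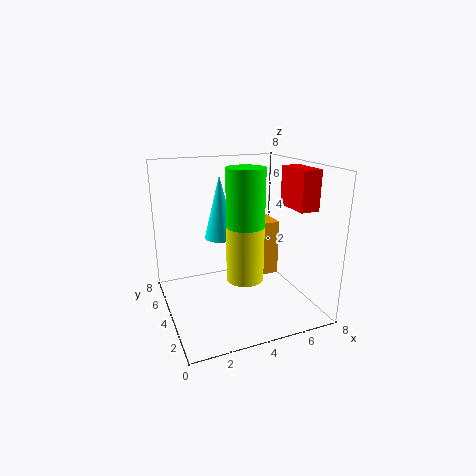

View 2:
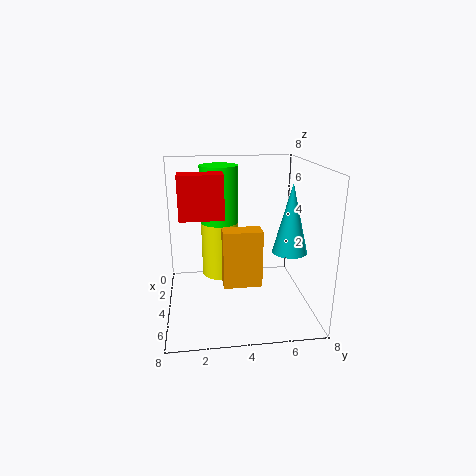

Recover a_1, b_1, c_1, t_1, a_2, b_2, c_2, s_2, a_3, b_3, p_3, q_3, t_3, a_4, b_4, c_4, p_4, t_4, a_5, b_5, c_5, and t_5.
a_1 = 4, b_1 = 3, c_1 = 2, t_1 = 3, a_2 = 4, b_2 = 7, c_2 = 3, s_2 = 1, a_3 = 6, b_3 = 1, p_3 = 1, q_3 = 2, t_3 = 2, a_4 = 5, b_4 = 3, c_4 = 2, p_4 = 1, t_4 = 3, a_5 = 4, b_5 = 3, c_5 = 5, t_5 = 3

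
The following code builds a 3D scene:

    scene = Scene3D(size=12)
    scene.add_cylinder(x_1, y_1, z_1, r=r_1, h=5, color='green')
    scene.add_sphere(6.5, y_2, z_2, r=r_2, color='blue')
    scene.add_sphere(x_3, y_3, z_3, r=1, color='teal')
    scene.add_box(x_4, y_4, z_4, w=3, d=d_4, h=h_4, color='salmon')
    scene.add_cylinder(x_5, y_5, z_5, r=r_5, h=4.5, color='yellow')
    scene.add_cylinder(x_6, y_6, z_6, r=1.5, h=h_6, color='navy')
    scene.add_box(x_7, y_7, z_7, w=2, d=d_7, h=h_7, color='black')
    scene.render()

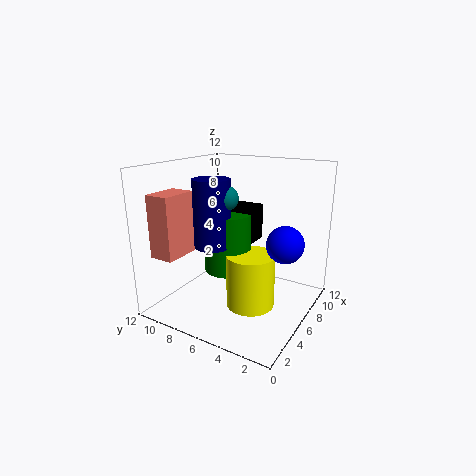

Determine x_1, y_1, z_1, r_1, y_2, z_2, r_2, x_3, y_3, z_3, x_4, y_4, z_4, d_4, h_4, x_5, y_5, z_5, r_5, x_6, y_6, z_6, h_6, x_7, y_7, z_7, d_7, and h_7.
x_1 = 6, y_1 = 7, z_1 = 3, r_1 = 2, y_2 = 2, z_2 = 6, r_2 = 1.5, x_3 = 5, y_3 = 6.5, z_3 = 9.5, x_4 = 1, y_4 = 9, z_4 = 5, d_4 = 2, h_4 = 5, x_5 = 5.5, y_5 = 4.5, z_5 = 0.5, r_5 = 2, x_6 = 4.5, y_6 = 7.5, z_6 = 5.5, h_6 = 5.5, x_7 = 6.5, y_7 = 5, z_7 = 5.5, d_7 = 2.5, h_7 = 3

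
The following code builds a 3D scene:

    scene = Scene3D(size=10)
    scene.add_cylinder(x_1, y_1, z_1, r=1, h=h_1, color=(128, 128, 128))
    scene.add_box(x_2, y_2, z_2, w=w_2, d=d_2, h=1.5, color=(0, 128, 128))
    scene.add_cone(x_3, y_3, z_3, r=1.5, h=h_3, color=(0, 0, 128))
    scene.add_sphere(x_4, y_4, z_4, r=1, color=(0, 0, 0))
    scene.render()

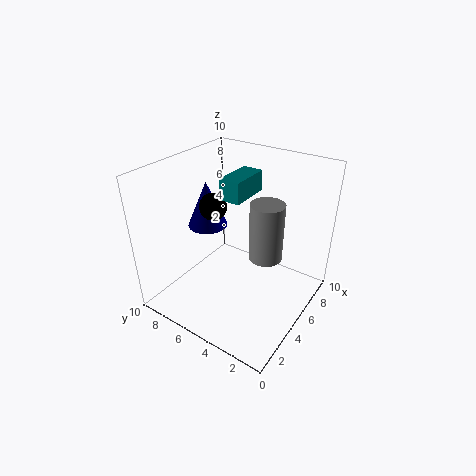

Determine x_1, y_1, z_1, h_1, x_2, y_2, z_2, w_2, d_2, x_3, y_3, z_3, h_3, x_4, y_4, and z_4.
x_1 = 3.5, y_1 = 2, z_1 = 5.5, h_1 = 3.5, x_2 = 5, y_2 = 5, z_2 = 7.5, w_2 = 3, d_2 = 1.5, x_3 = 6, y_3 = 8.5, z_3 = 4.5, h_3 = 3.5, x_4 = 5.5, y_4 = 7.5, z_4 = 6.5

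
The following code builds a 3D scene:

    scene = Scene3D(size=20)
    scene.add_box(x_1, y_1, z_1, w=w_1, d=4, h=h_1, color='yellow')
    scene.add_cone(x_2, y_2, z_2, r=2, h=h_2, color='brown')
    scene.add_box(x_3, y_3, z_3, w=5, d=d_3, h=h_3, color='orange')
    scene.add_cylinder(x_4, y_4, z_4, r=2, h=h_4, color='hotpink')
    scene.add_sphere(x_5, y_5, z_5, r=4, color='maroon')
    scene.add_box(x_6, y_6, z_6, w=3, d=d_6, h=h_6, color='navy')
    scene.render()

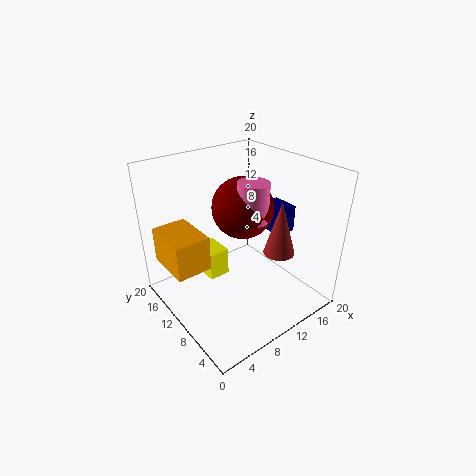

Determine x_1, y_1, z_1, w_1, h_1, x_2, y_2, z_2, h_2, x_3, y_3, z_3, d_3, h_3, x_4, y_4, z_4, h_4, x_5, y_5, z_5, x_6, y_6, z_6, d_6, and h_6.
x_1 = 6
y_1 = 11
z_1 = 4
w_1 = 3
h_1 = 4
x_2 = 12
y_2 = 4
z_2 = 10
h_2 = 7
x_3 = 1
y_3 = 11
z_3 = 6
d_3 = 7
h_3 = 5
x_4 = 10
y_4 = 7
z_4 = 14
h_4 = 5
x_5 = 10
y_5 = 9
z_5 = 15
x_6 = 16
y_6 = 8
z_6 = 9
d_6 = 4
h_6 = 4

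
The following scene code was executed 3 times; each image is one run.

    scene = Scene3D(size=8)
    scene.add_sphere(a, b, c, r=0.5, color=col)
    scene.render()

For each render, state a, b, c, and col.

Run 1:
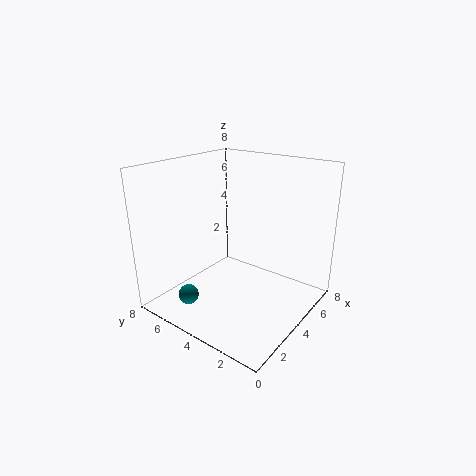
a = 0.5; b = 4.5; c = 2; col = 'teal'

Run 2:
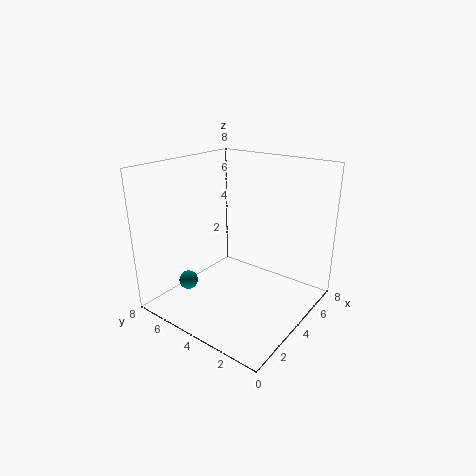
a = 1.5; b = 5.5; c = 2; col = 'teal'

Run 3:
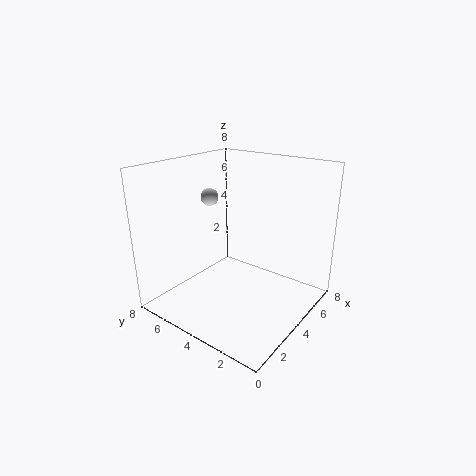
a = 4; b = 6; c = 6; col = 'lightgray'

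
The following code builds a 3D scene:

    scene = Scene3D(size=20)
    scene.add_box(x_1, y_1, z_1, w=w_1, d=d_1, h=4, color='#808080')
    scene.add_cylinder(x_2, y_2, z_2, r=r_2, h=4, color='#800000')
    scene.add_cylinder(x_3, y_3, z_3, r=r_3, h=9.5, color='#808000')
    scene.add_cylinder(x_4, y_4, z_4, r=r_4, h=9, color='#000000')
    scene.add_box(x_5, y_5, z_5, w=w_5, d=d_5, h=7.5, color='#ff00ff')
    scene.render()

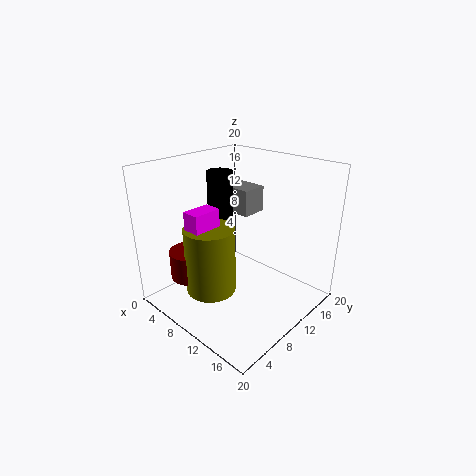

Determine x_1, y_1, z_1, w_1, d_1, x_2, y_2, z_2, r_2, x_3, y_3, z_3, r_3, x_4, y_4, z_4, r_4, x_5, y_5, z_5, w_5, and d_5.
x_1 = 2; y_1 = 14.5; z_1 = 11; w_1 = 5.5; d_1 = 4; x_2 = 5; y_2 = 5.5; z_2 = 4; r_2 = 3; x_3 = 8; y_3 = 6.5; z_3 = 2.5; r_3 = 3.5; x_4 = 3; y_4 = 13.5; z_4 = 8.5; r_4 = 2; x_5 = 6; y_5 = 4; z_5 = 7; w_5 = 2.5; d_5 = 4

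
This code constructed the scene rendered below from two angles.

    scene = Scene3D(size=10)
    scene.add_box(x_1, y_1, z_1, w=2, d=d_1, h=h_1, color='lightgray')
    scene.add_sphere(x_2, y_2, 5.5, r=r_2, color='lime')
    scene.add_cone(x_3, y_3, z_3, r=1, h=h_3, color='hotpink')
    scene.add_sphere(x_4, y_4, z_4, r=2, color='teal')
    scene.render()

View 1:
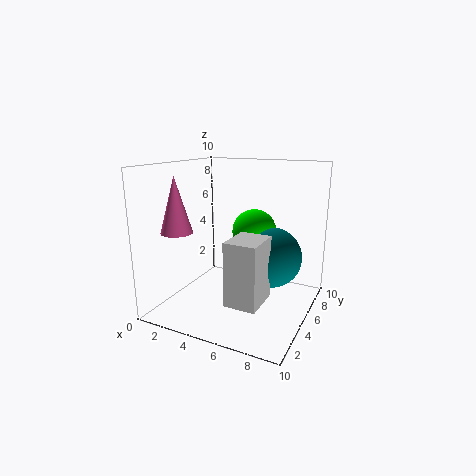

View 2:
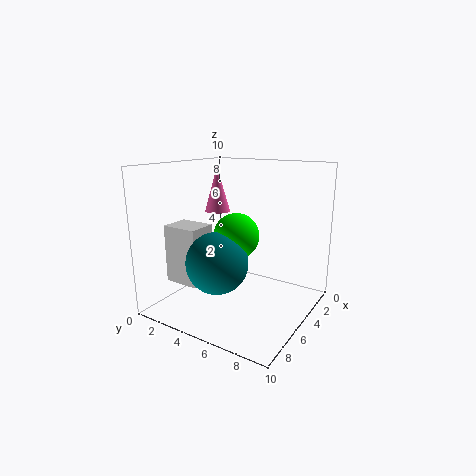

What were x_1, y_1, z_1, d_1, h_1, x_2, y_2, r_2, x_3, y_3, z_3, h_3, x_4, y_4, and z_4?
x_1 = 6
y_1 = 1
z_1 = 2
d_1 = 2.5
h_1 = 4
x_2 = 6
y_2 = 5.5
r_2 = 1.5
x_3 = 2.5
y_3 = 1.5
z_3 = 6
h_3 = 3.5
x_4 = 7.5
y_4 = 5
z_4 = 4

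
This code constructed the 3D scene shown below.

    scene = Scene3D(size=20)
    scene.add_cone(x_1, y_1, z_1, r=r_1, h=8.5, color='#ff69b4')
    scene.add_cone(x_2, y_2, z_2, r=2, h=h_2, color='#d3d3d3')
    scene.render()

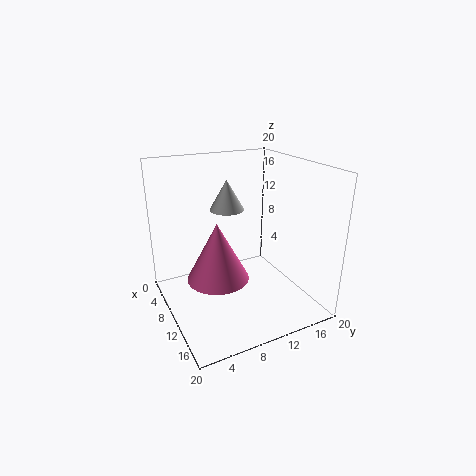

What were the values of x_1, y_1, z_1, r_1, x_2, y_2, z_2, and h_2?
x_1 = 8.5; y_1 = 7.5; z_1 = 3.5; r_1 = 4.5; x_2 = 14; y_2 = 6.5; z_2 = 16; h_2 = 3.5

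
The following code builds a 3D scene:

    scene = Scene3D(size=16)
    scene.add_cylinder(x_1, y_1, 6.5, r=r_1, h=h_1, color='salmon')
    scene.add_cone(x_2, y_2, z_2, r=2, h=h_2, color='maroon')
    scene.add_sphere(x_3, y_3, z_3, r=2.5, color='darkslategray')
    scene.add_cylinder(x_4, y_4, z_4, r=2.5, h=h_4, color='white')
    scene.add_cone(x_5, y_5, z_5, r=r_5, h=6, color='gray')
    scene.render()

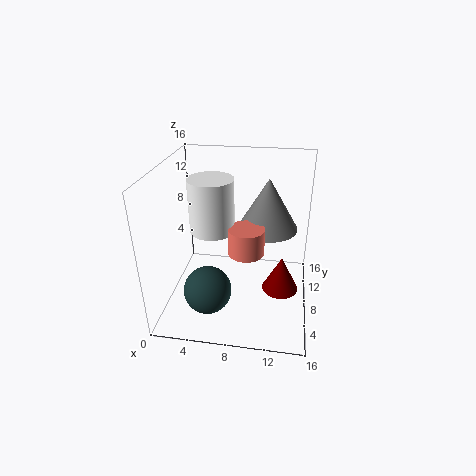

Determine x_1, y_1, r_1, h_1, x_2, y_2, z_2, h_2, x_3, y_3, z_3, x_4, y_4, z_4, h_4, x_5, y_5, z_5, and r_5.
x_1 = 9
y_1 = 7.5
r_1 = 2
h_1 = 3
x_2 = 13
y_2 = 7
z_2 = 2.5
h_2 = 4
x_3 = 5.5
y_3 = 3.5
z_3 = 4
x_4 = 5
y_4 = 8.5
z_4 = 8.5
h_4 = 6
x_5 = 11
y_5 = 11
z_5 = 8
r_5 = 3.5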